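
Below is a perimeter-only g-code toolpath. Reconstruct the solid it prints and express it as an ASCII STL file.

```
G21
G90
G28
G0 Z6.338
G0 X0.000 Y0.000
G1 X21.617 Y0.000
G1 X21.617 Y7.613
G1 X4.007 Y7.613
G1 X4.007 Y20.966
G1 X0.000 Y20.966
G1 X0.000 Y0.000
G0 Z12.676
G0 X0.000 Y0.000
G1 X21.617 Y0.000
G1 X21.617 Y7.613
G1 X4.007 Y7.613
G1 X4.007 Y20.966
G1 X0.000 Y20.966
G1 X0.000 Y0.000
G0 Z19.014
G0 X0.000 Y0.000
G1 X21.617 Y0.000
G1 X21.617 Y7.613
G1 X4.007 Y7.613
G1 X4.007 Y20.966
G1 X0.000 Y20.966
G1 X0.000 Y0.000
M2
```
solid part
  facet normal 0.0000 0.0000 -1.0000
    outer loop
      vertex 21.617 7.613 0.000
      vertex 21.617 0.000 0.000
      vertex 0.000 0.000 0.000
    endloop
  endfacet
  facet normal 0.0000 0.0000 -1.0000
    outer loop
      vertex 4.007 7.613 0.000
      vertex 21.617 7.613 0.000
      vertex 0.000 0.000 0.000
    endloop
  endfacet
  facet normal 0.0000 0.0000 -1.0000
    outer loop
      vertex 4.007 20.966 0.000
      vertex 4.007 7.613 0.000
      vertex 0.000 0.000 0.000
    endloop
  endfacet
  facet normal 0.0000 0.0000 -1.0000
    outer loop
      vertex 0.000 20.966 0.000
      vertex 4.007 20.966 0.000
      vertex 0.000 0.000 0.000
    endloop
  endfacet
  facet normal 0.0000 0.0000 1.0000
    outer loop
      vertex 0.000 0.000 19.014
      vertex 21.617 0.000 19.014
      vertex 21.617 7.613 19.014
    endloop
  endfacet
  facet normal 0.0000 0.0000 1.0000
    outer loop
      vertex 0.000 0.000 19.014
      vertex 21.617 7.613 19.014
      vertex 4.007 7.613 19.014
    endloop
  endfacet
  facet normal 0.0000 0.0000 1.0000
    outer loop
      vertex 0.000 0.000 19.014
      vertex 4.007 7.613 19.014
      vertex 4.007 20.966 19.014
    endloop
  endfacet
  facet normal 0.0000 0.0000 1.0000
    outer loop
      vertex 0.000 0.000 19.014
      vertex 4.007 20.966 19.014
      vertex 0.000 20.966 19.014
    endloop
  endfacet
  facet normal 0.0000 -1.0000 0.0000
    outer loop
      vertex 0.000 0.000 0.000
      vertex 21.617 0.000 0.000
      vertex 21.617 0.000 19.014
    endloop
  endfacet
  facet normal 0.0000 -1.0000 0.0000
    outer loop
      vertex 0.000 0.000 0.000
      vertex 21.617 0.000 19.014
      vertex 0.000 0.000 19.014
    endloop
  endfacet
  facet normal 1.0000 0.0000 0.0000
    outer loop
      vertex 21.617 0.000 0.000
      vertex 21.617 7.613 0.000
      vertex 21.617 7.613 19.014
    endloop
  endfacet
  facet normal 1.0000 0.0000 0.0000
    outer loop
      vertex 21.617 0.000 0.000
      vertex 21.617 7.613 19.014
      vertex 21.617 0.000 19.014
    endloop
  endfacet
  facet normal 0.0000 1.0000 0.0000
    outer loop
      vertex 21.617 7.613 0.000
      vertex 4.007 7.613 0.000
      vertex 4.007 7.613 19.014
    endloop
  endfacet
  facet normal 0.0000 1.0000 0.0000
    outer loop
      vertex 21.617 7.613 0.000
      vertex 4.007 7.613 19.014
      vertex 21.617 7.613 19.014
    endloop
  endfacet
  facet normal 1.0000 0.0000 0.0000
    outer loop
      vertex 4.007 7.613 0.000
      vertex 4.007 20.966 0.000
      vertex 4.007 20.966 19.014
    endloop
  endfacet
  facet normal 1.0000 0.0000 0.0000
    outer loop
      vertex 4.007 7.613 0.000
      vertex 4.007 20.966 19.014
      vertex 4.007 7.613 19.014
    endloop
  endfacet
  facet normal 0.0000 1.0000 0.0000
    outer loop
      vertex 4.007 20.966 0.000
      vertex 0.000 20.966 0.000
      vertex 0.000 20.966 19.014
    endloop
  endfacet
  facet normal 0.0000 1.0000 0.0000
    outer loop
      vertex 4.007 20.966 0.000
      vertex 0.000 20.966 19.014
      vertex 4.007 20.966 19.014
    endloop
  endfacet
  facet normal -1.0000 0.0000 0.0000
    outer loop
      vertex 0.000 20.966 0.000
      vertex 0.000 0.000 0.000
      vertex 0.000 0.000 19.014
    endloop
  endfacet
  facet normal -1.0000 0.0000 0.0000
    outer loop
      vertex 0.000 20.966 0.000
      vertex 0.000 0.000 19.014
      vertex 0.000 20.966 19.014
    endloop
  endfacet
endsolid part

The G0 Z moves step by Δz≈6.338 mm. Every layer's G1 loop is the same polygon, so the solid is a straight extrusion of it from z=0 to z≈19. Closing with flat bottom and top caps and triangulating gives 20 facets — an L-shaped prism: outer 21.6 × 21 mm, arm thicknesses ≈ 7.61 mm (horizontal) and 4.01 mm (vertical), extruded 19 mm in z.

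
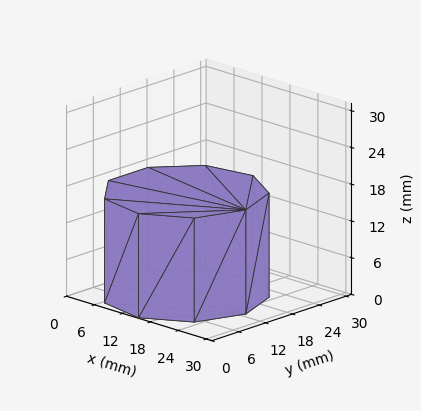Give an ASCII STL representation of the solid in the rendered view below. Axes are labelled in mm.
Reading the render: the shape is a regular 9-sided prism (a cylinder approximated with 9 flat sides), circumscribed radius ≈ 13 mm, height ≈ 17 mm (dimensions read to the nearest mm from the axis ticks). For the STL, each face is triangulated and given an outward normal.

solid part
  facet normal 0.0000 0.0000 -1.0000
    outer loop
      vertex 15.26 25.80 0.00
      vertex 22.96 21.36 0.00
      vertex 26.00 13.00 0.00
    endloop
  endfacet
  facet normal 0.0000 0.0000 -1.0000
    outer loop
      vertex 6.50 24.26 0.00
      vertex 15.26 25.80 0.00
      vertex 26.00 13.00 0.00
    endloop
  endfacet
  facet normal 0.0000 0.0000 -1.0000
    outer loop
      vertex 0.78 17.45 0.00
      vertex 6.50 24.26 0.00
      vertex 26.00 13.00 0.00
    endloop
  endfacet
  facet normal 0.0000 0.0000 -1.0000
    outer loop
      vertex 0.78 8.55 0.00
      vertex 0.78 17.45 0.00
      vertex 26.00 13.00 0.00
    endloop
  endfacet
  facet normal 0.0000 0.0000 -1.0000
    outer loop
      vertex 6.50 1.74 0.00
      vertex 0.78 8.55 0.00
      vertex 26.00 13.00 0.00
    endloop
  endfacet
  facet normal 0.0000 0.0000 -1.0000
    outer loop
      vertex 15.26 0.20 0.00
      vertex 6.50 1.74 0.00
      vertex 26.00 13.00 0.00
    endloop
  endfacet
  facet normal 0.0000 0.0000 -1.0000
    outer loop
      vertex 22.96 4.64 0.00
      vertex 15.26 0.20 0.00
      vertex 26.00 13.00 0.00
    endloop
  endfacet
  facet normal 0.0000 0.0000 1.0000
    outer loop
      vertex 26.00 13.00 17.00
      vertex 22.96 21.36 17.00
      vertex 15.26 25.80 17.00
    endloop
  endfacet
  facet normal 0.0000 0.0000 1.0000
    outer loop
      vertex 26.00 13.00 17.00
      vertex 15.26 25.80 17.00
      vertex 6.50 24.26 17.00
    endloop
  endfacet
  facet normal 0.0000 0.0000 1.0000
    outer loop
      vertex 26.00 13.00 17.00
      vertex 6.50 24.26 17.00
      vertex 0.78 17.45 17.00
    endloop
  endfacet
  facet normal 0.0000 0.0000 1.0000
    outer loop
      vertex 26.00 13.00 17.00
      vertex 0.78 17.45 17.00
      vertex 0.78 8.55 17.00
    endloop
  endfacet
  facet normal 0.0000 0.0000 1.0000
    outer loop
      vertex 26.00 13.00 17.00
      vertex 0.78 8.55 17.00
      vertex 6.50 1.74 17.00
    endloop
  endfacet
  facet normal 0.0000 0.0000 1.0000
    outer loop
      vertex 26.00 13.00 17.00
      vertex 6.50 1.74 17.00
      vertex 15.26 0.20 17.00
    endloop
  endfacet
  facet normal 0.0000 0.0000 1.0000
    outer loop
      vertex 26.00 13.00 17.00
      vertex 15.26 0.20 17.00
      vertex 22.96 4.64 17.00
    endloop
  endfacet
  facet normal 0.9398 0.3417 0.0000
    outer loop
      vertex 26.00 13.00 0.00
      vertex 22.96 21.36 0.00
      vertex 22.96 21.36 17.00
    endloop
  endfacet
  facet normal 0.9398 0.3417 0.0000
    outer loop
      vertex 26.00 13.00 0.00
      vertex 22.96 21.36 17.00
      vertex 26.00 13.00 17.00
    endloop
  endfacet
  facet normal 0.4995 0.8663 0.0000
    outer loop
      vertex 22.96 21.36 0.00
      vertex 15.26 25.80 0.00
      vertex 15.26 25.80 17.00
    endloop
  endfacet
  facet normal 0.4995 0.8663 0.0000
    outer loop
      vertex 22.96 21.36 0.00
      vertex 15.26 25.80 17.00
      vertex 22.96 21.36 17.00
    endloop
  endfacet
  facet normal -0.1731 0.9849 0.0000
    outer loop
      vertex 15.26 25.80 0.00
      vertex 6.50 24.26 0.00
      vertex 6.50 24.26 17.00
    endloop
  endfacet
  facet normal -0.1731 0.9849 0.0000
    outer loop
      vertex 15.26 25.80 0.00
      vertex 6.50 24.26 17.00
      vertex 15.26 25.80 17.00
    endloop
  endfacet
  facet normal -0.7657 0.6432 0.0000
    outer loop
      vertex 6.50 24.26 0.00
      vertex 0.78 17.45 0.00
      vertex 0.78 17.45 17.00
    endloop
  endfacet
  facet normal -0.7657 0.6432 0.0000
    outer loop
      vertex 6.50 24.26 0.00
      vertex 0.78 17.45 17.00
      vertex 6.50 24.26 17.00
    endloop
  endfacet
  facet normal -1.0000 0.0000 0.0000
    outer loop
      vertex 0.78 17.45 0.00
      vertex 0.78 8.55 0.00
      vertex 0.78 8.55 17.00
    endloop
  endfacet
  facet normal -1.0000 0.0000 0.0000
    outer loop
      vertex 0.78 17.45 0.00
      vertex 0.78 8.55 17.00
      vertex 0.78 17.45 17.00
    endloop
  endfacet
  facet normal -0.7657 -0.6432 0.0000
    outer loop
      vertex 0.78 8.55 0.00
      vertex 6.50 1.74 0.00
      vertex 6.50 1.74 17.00
    endloop
  endfacet
  facet normal -0.7657 -0.6432 0.0000
    outer loop
      vertex 0.78 8.55 0.00
      vertex 6.50 1.74 17.00
      vertex 0.78 8.55 17.00
    endloop
  endfacet
  facet normal -0.1731 -0.9849 0.0000
    outer loop
      vertex 6.50 1.74 0.00
      vertex 15.26 0.20 0.00
      vertex 15.26 0.20 17.00
    endloop
  endfacet
  facet normal -0.1731 -0.9849 0.0000
    outer loop
      vertex 6.50 1.74 0.00
      vertex 15.26 0.20 17.00
      vertex 6.50 1.74 17.00
    endloop
  endfacet
  facet normal 0.4995 -0.8663 0.0000
    outer loop
      vertex 15.26 0.20 0.00
      vertex 22.96 4.64 0.00
      vertex 22.96 4.64 17.00
    endloop
  endfacet
  facet normal 0.4995 -0.8663 0.0000
    outer loop
      vertex 15.26 0.20 0.00
      vertex 22.96 4.64 17.00
      vertex 15.26 0.20 17.00
    endloop
  endfacet
  facet normal 0.9398 -0.3417 0.0000
    outer loop
      vertex 22.96 4.64 0.00
      vertex 26.00 13.00 0.00
      vertex 26.00 13.00 17.00
    endloop
  endfacet
  facet normal 0.9398 -0.3417 0.0000
    outer loop
      vertex 22.96 4.64 0.00
      vertex 26.00 13.00 17.00
      vertex 22.96 4.64 17.00
    endloop
  endfacet
endsolid part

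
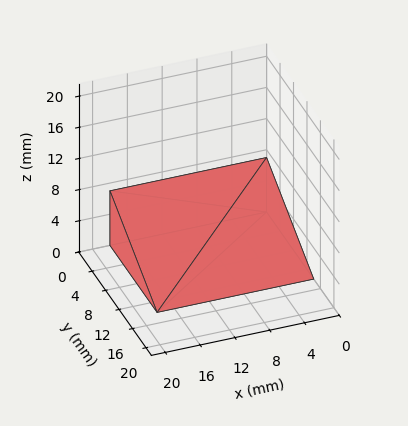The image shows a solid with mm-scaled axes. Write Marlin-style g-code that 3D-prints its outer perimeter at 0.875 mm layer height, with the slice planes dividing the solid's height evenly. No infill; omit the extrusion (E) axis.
Reading the render: the shape is a wedge (ramp): 18 × 14 mm base, rising to 7 mm along the y=0 edge and sloping linearly to z=0 at y=14 (dimensions read to the nearest mm from the axis ticks). For the g-code, the solid's height is divided into equal slices at the stated Δz and each level perimeter traced with G1 moves after a G0 lift.

; perimeter-only toolpath
G21 ; units = mm
G90 ; absolute positioning
G28 ; home
; layer 1
G0 Z0.875
G0 X0.000 Y0.000
G1 X18.000 Y0.000
G1 X18.000 Y12.250
G1 X0.000 Y12.250
G1 X0.000 Y0.000
; layer 2
G0 Z1.750
G0 X0.000 Y0.000
G1 X18.000 Y0.000
G1 X18.000 Y10.500
G1 X0.000 Y10.500
G1 X0.000 Y0.000
; layer 3
G0 Z2.625
G0 X0.000 Y0.000
G1 X18.000 Y0.000
G1 X18.000 Y8.750
G1 X0.000 Y8.750
G1 X0.000 Y0.000
; layer 4
G0 Z3.500
G0 X0.000 Y0.000
G1 X18.000 Y0.000
G1 X18.000 Y7.000
G1 X0.000 Y7.000
G1 X0.000 Y0.000
; layer 5
G0 Z4.375
G0 X0.000 Y0.000
G1 X18.000 Y0.000
G1 X18.000 Y5.250
G1 X0.000 Y5.250
G1 X0.000 Y0.000
; layer 6
G0 Z5.250
G0 X0.000 Y0.000
G1 X18.000 Y0.000
G1 X18.000 Y3.500
G1 X0.000 Y3.500
G1 X0.000 Y0.000
; layer 7
G0 Z6.125
G0 X0.000 Y0.000
G1 X18.000 Y0.000
G1 X18.000 Y1.750
G1 X0.000 Y1.750
G1 X0.000 Y0.000
M2 ; end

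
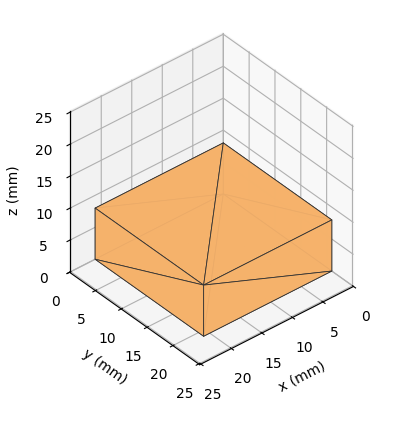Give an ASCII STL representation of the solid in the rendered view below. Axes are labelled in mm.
Reading the render: the shape is a rectangular box, roughly 21 × 21 mm footprint and 8 mm tall (dimensions read to the nearest mm from the axis ticks). For the STL, each face is triangulated and given an outward normal.

solid part
  facet normal 0.0000 0.0000 -1.0000
    outer loop
      vertex 21.000 21.000 0.000
      vertex 21.000 0.000 0.000
      vertex 0.000 0.000 0.000
    endloop
  endfacet
  facet normal 0.0000 0.0000 -1.0000
    outer loop
      vertex 0.000 21.000 0.000
      vertex 21.000 21.000 0.000
      vertex 0.000 0.000 0.000
    endloop
  endfacet
  facet normal 0.0000 0.0000 1.0000
    outer loop
      vertex 0.000 0.000 8.000
      vertex 21.000 0.000 8.000
      vertex 21.000 21.000 8.000
    endloop
  endfacet
  facet normal 0.0000 0.0000 1.0000
    outer loop
      vertex 0.000 0.000 8.000
      vertex 21.000 21.000 8.000
      vertex 0.000 21.000 8.000
    endloop
  endfacet
  facet normal 0.0000 -1.0000 0.0000
    outer loop
      vertex 0.000 0.000 0.000
      vertex 21.000 0.000 0.000
      vertex 21.000 0.000 8.000
    endloop
  endfacet
  facet normal 0.0000 -1.0000 0.0000
    outer loop
      vertex 0.000 0.000 0.000
      vertex 21.000 0.000 8.000
      vertex 0.000 0.000 8.000
    endloop
  endfacet
  facet normal 0.0000 1.0000 0.0000
    outer loop
      vertex 21.000 21.000 8.000
      vertex 21.000 21.000 0.000
      vertex 0.000 21.000 0.000
    endloop
  endfacet
  facet normal 0.0000 1.0000 0.0000
    outer loop
      vertex 0.000 21.000 8.000
      vertex 21.000 21.000 8.000
      vertex 0.000 21.000 0.000
    endloop
  endfacet
  facet normal -1.0000 0.0000 0.0000
    outer loop
      vertex 0.000 21.000 8.000
      vertex 0.000 21.000 0.000
      vertex 0.000 0.000 0.000
    endloop
  endfacet
  facet normal -1.0000 0.0000 0.0000
    outer loop
      vertex 0.000 0.000 8.000
      vertex 0.000 21.000 8.000
      vertex 0.000 0.000 0.000
    endloop
  endfacet
  facet normal 1.0000 0.0000 0.0000
    outer loop
      vertex 21.000 0.000 0.000
      vertex 21.000 21.000 0.000
      vertex 21.000 21.000 8.000
    endloop
  endfacet
  facet normal 1.0000 0.0000 0.0000
    outer loop
      vertex 21.000 0.000 0.000
      vertex 21.000 21.000 8.000
      vertex 21.000 0.000 8.000
    endloop
  endfacet
endsolid part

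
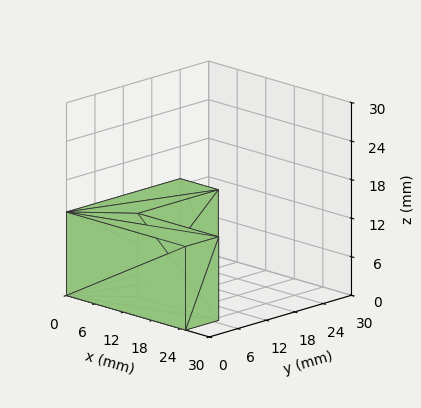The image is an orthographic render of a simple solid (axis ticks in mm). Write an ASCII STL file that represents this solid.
Reading the render: the shape is an L-shaped prism: outer 25 × 24 mm, arm thicknesses ≈ 7 mm (horizontal) and 8 mm (vertical), extruded 13 mm in z (dimensions read to the nearest mm from the axis ticks). For the STL, each face is triangulated and given an outward normal.

solid part
  facet normal 0.0000 0.0000 -1.0000
    outer loop
      vertex 25.000 7.000 0.000
      vertex 25.000 0.000 0.000
      vertex 0.000 0.000 0.000
    endloop
  endfacet
  facet normal 0.0000 0.0000 -1.0000
    outer loop
      vertex 8.000 7.000 0.000
      vertex 25.000 7.000 0.000
      vertex 0.000 0.000 0.000
    endloop
  endfacet
  facet normal 0.0000 0.0000 -1.0000
    outer loop
      vertex 8.000 24.000 0.000
      vertex 8.000 7.000 0.000
      vertex 0.000 0.000 0.000
    endloop
  endfacet
  facet normal 0.0000 0.0000 -1.0000
    outer loop
      vertex 0.000 24.000 0.000
      vertex 8.000 24.000 0.000
      vertex 0.000 0.000 0.000
    endloop
  endfacet
  facet normal 0.0000 0.0000 1.0000
    outer loop
      vertex 0.000 0.000 13.000
      vertex 25.000 0.000 13.000
      vertex 25.000 7.000 13.000
    endloop
  endfacet
  facet normal 0.0000 0.0000 1.0000
    outer loop
      vertex 0.000 0.000 13.000
      vertex 25.000 7.000 13.000
      vertex 8.000 7.000 13.000
    endloop
  endfacet
  facet normal 0.0000 0.0000 1.0000
    outer loop
      vertex 0.000 0.000 13.000
      vertex 8.000 7.000 13.000
      vertex 8.000 24.000 13.000
    endloop
  endfacet
  facet normal 0.0000 0.0000 1.0000
    outer loop
      vertex 0.000 0.000 13.000
      vertex 8.000 24.000 13.000
      vertex 0.000 24.000 13.000
    endloop
  endfacet
  facet normal 0.0000 -1.0000 0.0000
    outer loop
      vertex 0.000 0.000 0.000
      vertex 25.000 0.000 0.000
      vertex 25.000 0.000 13.000
    endloop
  endfacet
  facet normal 0.0000 -1.0000 0.0000
    outer loop
      vertex 0.000 0.000 0.000
      vertex 25.000 0.000 13.000
      vertex 0.000 0.000 13.000
    endloop
  endfacet
  facet normal 1.0000 0.0000 0.0000
    outer loop
      vertex 25.000 0.000 0.000
      vertex 25.000 7.000 0.000
      vertex 25.000 7.000 13.000
    endloop
  endfacet
  facet normal 1.0000 0.0000 0.0000
    outer loop
      vertex 25.000 0.000 0.000
      vertex 25.000 7.000 13.000
      vertex 25.000 0.000 13.000
    endloop
  endfacet
  facet normal 0.0000 1.0000 0.0000
    outer loop
      vertex 25.000 7.000 0.000
      vertex 8.000 7.000 0.000
      vertex 8.000 7.000 13.000
    endloop
  endfacet
  facet normal 0.0000 1.0000 0.0000
    outer loop
      vertex 25.000 7.000 0.000
      vertex 8.000 7.000 13.000
      vertex 25.000 7.000 13.000
    endloop
  endfacet
  facet normal 1.0000 0.0000 0.0000
    outer loop
      vertex 8.000 7.000 0.000
      vertex 8.000 24.000 0.000
      vertex 8.000 24.000 13.000
    endloop
  endfacet
  facet normal 1.0000 0.0000 0.0000
    outer loop
      vertex 8.000 7.000 0.000
      vertex 8.000 24.000 13.000
      vertex 8.000 7.000 13.000
    endloop
  endfacet
  facet normal 0.0000 1.0000 0.0000
    outer loop
      vertex 8.000 24.000 0.000
      vertex 0.000 24.000 0.000
      vertex 0.000 24.000 13.000
    endloop
  endfacet
  facet normal 0.0000 1.0000 0.0000
    outer loop
      vertex 8.000 24.000 0.000
      vertex 0.000 24.000 13.000
      vertex 8.000 24.000 13.000
    endloop
  endfacet
  facet normal -1.0000 0.0000 0.0000
    outer loop
      vertex 0.000 24.000 0.000
      vertex 0.000 0.000 0.000
      vertex 0.000 0.000 13.000
    endloop
  endfacet
  facet normal -1.0000 0.0000 0.0000
    outer loop
      vertex 0.000 24.000 0.000
      vertex 0.000 0.000 13.000
      vertex 0.000 24.000 13.000
    endloop
  endfacet
endsolid part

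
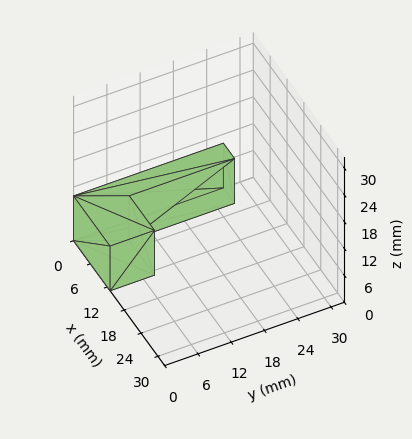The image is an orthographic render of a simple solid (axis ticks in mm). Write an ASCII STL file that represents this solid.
Reading the render: the shape is an L-shaped prism: outer 13 × 27 mm, arm thicknesses ≈ 8 mm (horizontal) and 4 mm (vertical), extruded 10 mm in z (dimensions read to the nearest mm from the axis ticks). For the STL, each face is triangulated and given an outward normal.

solid part
  facet normal 0.0000 0.0000 -1.0000
    outer loop
      vertex 13.0 8.0 0.0
      vertex 13.0 0.0 0.0
      vertex 0.0 0.0 0.0
    endloop
  endfacet
  facet normal 0.0000 0.0000 -1.0000
    outer loop
      vertex 4.0 8.0 0.0
      vertex 13.0 8.0 0.0
      vertex 0.0 0.0 0.0
    endloop
  endfacet
  facet normal 0.0000 0.0000 -1.0000
    outer loop
      vertex 4.0 27.0 0.0
      vertex 4.0 8.0 0.0
      vertex 0.0 0.0 0.0
    endloop
  endfacet
  facet normal 0.0000 0.0000 -1.0000
    outer loop
      vertex 0.0 27.0 0.0
      vertex 4.0 27.0 0.0
      vertex 0.0 0.0 0.0
    endloop
  endfacet
  facet normal 0.0000 0.0000 1.0000
    outer loop
      vertex 0.0 0.0 10.0
      vertex 13.0 0.0 10.0
      vertex 13.0 8.0 10.0
    endloop
  endfacet
  facet normal 0.0000 0.0000 1.0000
    outer loop
      vertex 0.0 0.0 10.0
      vertex 13.0 8.0 10.0
      vertex 4.0 8.0 10.0
    endloop
  endfacet
  facet normal 0.0000 0.0000 1.0000
    outer loop
      vertex 0.0 0.0 10.0
      vertex 4.0 8.0 10.0
      vertex 4.0 27.0 10.0
    endloop
  endfacet
  facet normal 0.0000 0.0000 1.0000
    outer loop
      vertex 0.0 0.0 10.0
      vertex 4.0 27.0 10.0
      vertex 0.0 27.0 10.0
    endloop
  endfacet
  facet normal 0.0000 -1.0000 0.0000
    outer loop
      vertex 0.0 0.0 0.0
      vertex 13.0 0.0 0.0
      vertex 13.0 0.0 10.0
    endloop
  endfacet
  facet normal 0.0000 -1.0000 0.0000
    outer loop
      vertex 0.0 0.0 0.0
      vertex 13.0 0.0 10.0
      vertex 0.0 0.0 10.0
    endloop
  endfacet
  facet normal 1.0000 0.0000 0.0000
    outer loop
      vertex 13.0 0.0 0.0
      vertex 13.0 8.0 0.0
      vertex 13.0 8.0 10.0
    endloop
  endfacet
  facet normal 1.0000 0.0000 0.0000
    outer loop
      vertex 13.0 0.0 0.0
      vertex 13.0 8.0 10.0
      vertex 13.0 0.0 10.0
    endloop
  endfacet
  facet normal 0.0000 1.0000 0.0000
    outer loop
      vertex 13.0 8.0 0.0
      vertex 4.0 8.0 0.0
      vertex 4.0 8.0 10.0
    endloop
  endfacet
  facet normal 0.0000 1.0000 0.0000
    outer loop
      vertex 13.0 8.0 0.0
      vertex 4.0 8.0 10.0
      vertex 13.0 8.0 10.0
    endloop
  endfacet
  facet normal 1.0000 0.0000 0.0000
    outer loop
      vertex 4.0 8.0 0.0
      vertex 4.0 27.0 0.0
      vertex 4.0 27.0 10.0
    endloop
  endfacet
  facet normal 1.0000 0.0000 0.0000
    outer loop
      vertex 4.0 8.0 0.0
      vertex 4.0 27.0 10.0
      vertex 4.0 8.0 10.0
    endloop
  endfacet
  facet normal 0.0000 1.0000 0.0000
    outer loop
      vertex 4.0 27.0 0.0
      vertex 0.0 27.0 0.0
      vertex 0.0 27.0 10.0
    endloop
  endfacet
  facet normal 0.0000 1.0000 0.0000
    outer loop
      vertex 4.0 27.0 0.0
      vertex 0.0 27.0 10.0
      vertex 4.0 27.0 10.0
    endloop
  endfacet
  facet normal -1.0000 0.0000 0.0000
    outer loop
      vertex 0.0 27.0 0.0
      vertex 0.0 0.0 0.0
      vertex 0.0 0.0 10.0
    endloop
  endfacet
  facet normal -1.0000 0.0000 0.0000
    outer loop
      vertex 0.0 27.0 0.0
      vertex 0.0 0.0 10.0
      vertex 0.0 27.0 10.0
    endloop
  endfacet
endsolid part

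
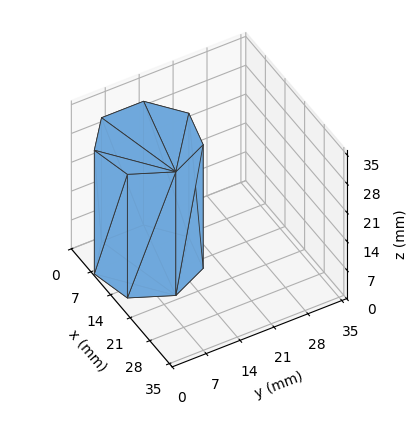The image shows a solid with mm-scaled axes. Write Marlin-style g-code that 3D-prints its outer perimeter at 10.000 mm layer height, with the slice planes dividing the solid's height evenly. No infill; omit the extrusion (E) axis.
Reading the render: the shape is a regular 7-sided prism (a cylinder approximated with 7 flat sides), circumscribed radius ≈ 10 mm, height ≈ 30 mm (dimensions read to the nearest mm from the axis ticks). For the g-code, the solid's height is divided into equal slices at the stated Δz and each level perimeter traced with G1 moves after a G0 lift.

; perimeter-only toolpath
G21 ; units = mm
G90 ; absolute positioning
G28 ; home
; layer 1
G0 Z10.000
G0 X20.000 Y10.000
G1 X16.235 Y17.818
G1 X7.775 Y19.749
G1 X0.990 Y14.339
G1 X0.990 Y5.661
G1 X7.775 Y0.251
G1 X16.235 Y2.182
G1 X20.000 Y10.000
; layer 2
G0 Z20.000
G0 X20.000 Y10.000
G1 X16.235 Y17.818
G1 X7.775 Y19.749
G1 X0.990 Y14.339
G1 X0.990 Y5.661
G1 X7.775 Y0.251
G1 X16.235 Y2.182
G1 X20.000 Y10.000
; layer 3
G0 Z30.000
G0 X20.000 Y10.000
G1 X16.235 Y17.818
G1 X7.775 Y19.749
G1 X0.990 Y14.339
G1 X0.990 Y5.661
G1 X7.775 Y0.251
G1 X16.235 Y2.182
G1 X20.000 Y10.000
M2 ; end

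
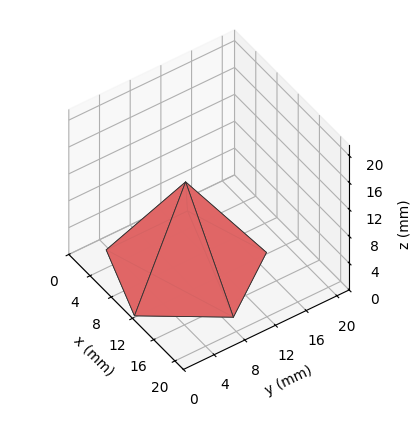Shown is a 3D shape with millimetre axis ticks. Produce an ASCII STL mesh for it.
Reading the render: the shape is a regular 5-sided pyramid, base circumscribed radius ≈ 9 mm, apex at z ≈ 13 mm (dimensions read to the nearest mm from the axis ticks). For the STL, each face is triangulated and given an outward normal.

solid part
  facet normal 0.0000 0.0000 -1.0000
    outer loop
      vertex 1.7 14.3 0.0
      vertex 11.8 17.6 0.0
      vertex 18.0 9.0 0.0
    endloop
  endfacet
  facet normal 0.0000 0.0000 -1.0000
    outer loop
      vertex 1.7 3.7 0.0
      vertex 1.7 14.3 0.0
      vertex 18.0 9.0 0.0
    endloop
  endfacet
  facet normal 0.0000 0.0000 -1.0000
    outer loop
      vertex 11.8 0.4 0.0
      vertex 1.7 3.7 0.0
      vertex 18.0 9.0 0.0
    endloop
  endfacet
  facet normal 0.7073 0.5099 0.4897
    outer loop
      vertex 18.0 9.0 0.0
      vertex 11.8 17.6 0.0
      vertex 9.0 9.0 13.0
    endloop
  endfacet
  facet normal -0.2708 0.8287 0.4899
    outer loop
      vertex 11.8 17.6 0.0
      vertex 1.7 14.3 0.0
      vertex 9.0 9.0 13.0
    endloop
  endfacet
  facet normal -0.8719 0.0000 0.4896
    outer loop
      vertex 1.7 14.3 0.0
      vertex 1.7 3.7 0.0
      vertex 9.0 9.0 13.0
    endloop
  endfacet
  facet normal -0.2708 -0.8287 0.4899
    outer loop
      vertex 1.7 3.7 0.0
      vertex 11.8 0.4 0.0
      vertex 9.0 9.0 13.0
    endloop
  endfacet
  facet normal 0.7073 -0.5099 0.4897
    outer loop
      vertex 11.8 0.4 0.0
      vertex 18.0 9.0 0.0
      vertex 9.0 9.0 13.0
    endloop
  endfacet
endsolid part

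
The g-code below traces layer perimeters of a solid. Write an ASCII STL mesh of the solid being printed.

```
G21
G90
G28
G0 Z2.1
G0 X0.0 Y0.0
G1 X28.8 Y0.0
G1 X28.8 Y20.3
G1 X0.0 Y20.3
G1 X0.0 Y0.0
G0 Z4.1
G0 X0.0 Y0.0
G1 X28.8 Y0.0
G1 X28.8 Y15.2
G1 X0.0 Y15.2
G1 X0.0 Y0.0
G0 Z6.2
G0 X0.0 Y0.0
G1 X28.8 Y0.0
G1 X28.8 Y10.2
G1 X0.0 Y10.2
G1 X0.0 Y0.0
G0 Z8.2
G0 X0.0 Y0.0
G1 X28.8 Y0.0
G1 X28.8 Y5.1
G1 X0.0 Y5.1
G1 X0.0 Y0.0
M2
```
solid part
  facet normal 0.0000 0.0000 -1.0000
    outer loop
      vertex 28.8 25.4 0.0
      vertex 28.8 0.0 0.0
      vertex 0.0 0.0 0.0
    endloop
  endfacet
  facet normal 0.0000 0.0000 -1.0000
    outer loop
      vertex 0.0 25.4 0.0
      vertex 28.8 25.4 0.0
      vertex 0.0 0.0 0.0
    endloop
  endfacet
  facet normal 0.0000 -1.0000 0.0000
    outer loop
      vertex 0.0 0.0 0.0
      vertex 28.8 0.0 0.0
      vertex 28.8 0.0 10.3
    endloop
  endfacet
  facet normal 0.0000 -1.0000 0.0000
    outer loop
      vertex 0.0 0.0 0.0
      vertex 28.8 0.0 10.3
      vertex 0.0 0.0 10.3
    endloop
  endfacet
  facet normal 0.0000 0.3758 0.9267
    outer loop
      vertex 0.0 0.0 10.3
      vertex 28.8 0.0 10.3
      vertex 28.8 25.4 0.0
    endloop
  endfacet
  facet normal 0.0000 0.3758 0.9267
    outer loop
      vertex 0.0 0.0 10.3
      vertex 28.8 25.4 0.0
      vertex 0.0 25.4 0.0
    endloop
  endfacet
  facet normal -1.0000 0.0000 0.0000
    outer loop
      vertex 0.0 0.0 10.3
      vertex 0.0 25.4 0.0
      vertex 0.0 0.0 0.0
    endloop
  endfacet
  facet normal 1.0000 0.0000 0.0000
    outer loop
      vertex 28.8 0.0 0.0
      vertex 28.8 25.4 0.0
      vertex 28.8 0.0 10.3
    endloop
  endfacet
endsolid part

The G0 Z moves step by Δz≈2.1 mm. The G1 loops shrink linearly with z, so the solid tapers from its base footprint up to z≈10.3. Closing with a flat bottom cap and the tapered top and triangulating gives 8 facets — a wedge (ramp): 28.8 × 25.4 mm base, rising to 10.3 mm along the y=0 edge and sloping linearly to z=0 at y=25.4.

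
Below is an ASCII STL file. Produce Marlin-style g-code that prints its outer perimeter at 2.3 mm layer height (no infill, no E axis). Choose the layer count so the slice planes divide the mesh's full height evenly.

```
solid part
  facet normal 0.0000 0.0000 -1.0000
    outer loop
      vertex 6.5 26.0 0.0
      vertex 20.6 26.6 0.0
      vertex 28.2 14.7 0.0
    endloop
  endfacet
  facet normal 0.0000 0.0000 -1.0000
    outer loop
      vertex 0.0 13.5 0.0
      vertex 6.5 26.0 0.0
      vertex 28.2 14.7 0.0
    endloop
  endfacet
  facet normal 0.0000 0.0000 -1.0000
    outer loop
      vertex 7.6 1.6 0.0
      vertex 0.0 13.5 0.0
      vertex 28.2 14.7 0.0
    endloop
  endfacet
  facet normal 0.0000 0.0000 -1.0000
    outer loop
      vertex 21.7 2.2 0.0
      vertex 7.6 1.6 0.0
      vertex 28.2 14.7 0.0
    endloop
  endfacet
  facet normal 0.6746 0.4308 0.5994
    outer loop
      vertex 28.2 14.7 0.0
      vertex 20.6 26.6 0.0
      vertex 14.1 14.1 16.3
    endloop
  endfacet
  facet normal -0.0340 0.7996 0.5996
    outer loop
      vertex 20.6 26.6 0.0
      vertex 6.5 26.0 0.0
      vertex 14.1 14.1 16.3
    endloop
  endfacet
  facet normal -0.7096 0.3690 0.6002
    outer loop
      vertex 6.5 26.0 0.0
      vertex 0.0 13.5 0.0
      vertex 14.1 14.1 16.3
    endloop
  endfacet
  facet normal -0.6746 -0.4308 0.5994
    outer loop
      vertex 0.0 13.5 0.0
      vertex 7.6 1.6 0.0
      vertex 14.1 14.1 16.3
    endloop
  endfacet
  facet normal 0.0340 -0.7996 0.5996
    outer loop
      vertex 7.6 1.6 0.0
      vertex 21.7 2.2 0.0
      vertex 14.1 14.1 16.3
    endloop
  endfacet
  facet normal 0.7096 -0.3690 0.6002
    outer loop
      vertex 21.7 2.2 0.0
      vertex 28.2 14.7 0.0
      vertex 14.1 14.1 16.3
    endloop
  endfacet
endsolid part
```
; perimeter-only toolpath
G21 ; units = mm
G90 ; absolute positioning
G28 ; home
; layer 1
G0 Z2.3
G0 X26.2 Y14.6
G1 X19.7 Y24.8
G1 X7.6 Y24.3
G1 X2.0 Y13.6
G1 X8.5 Y3.4
G1 X20.6 Y3.9
G1 X26.2 Y14.6
; layer 2
G0 Z4.7
G0 X24.2 Y14.5
G1 X18.7 Y23.0
G1 X8.7 Y22.6
G1 X4.0 Y13.7
G1 X9.5 Y5.2
G1 X19.5 Y5.6
G1 X24.2 Y14.5
; layer 3
G0 Z7.0
G0 X22.2 Y14.4
G1 X17.8 Y21.2
G1 X9.8 Y20.9
G1 X6.0 Y13.8
G1 X10.4 Y7.0
G1 X18.4 Y7.3
G1 X22.2 Y14.4
; layer 4
G0 Z9.3
G0 X20.1 Y14.4
G1 X16.9 Y19.5
G1 X10.8 Y19.2
G1 X8.1 Y13.8
G1 X11.3 Y8.7
G1 X17.4 Y9.0
G1 X20.1 Y14.4
; layer 5
G0 Z11.6
G0 X18.1 Y14.3
G1 X16.0 Y17.7
G1 X11.9 Y17.5
G1 X10.1 Y13.9
G1 X12.2 Y10.5
G1 X16.3 Y10.7
G1 X18.1 Y14.3
; layer 6
G0 Z14.0
G0 X16.1 Y14.2
G1 X15.0 Y15.9
G1 X13.0 Y15.8
G1 X12.1 Y14.0
G1 X13.2 Y12.3
G1 X15.2 Y12.4
G1 X16.1 Y14.2
M2 ; end

The solid is a regular 6-sided pyramid, base circumscribed radius ≈ 14.1 mm, apex at z ≈ 16.3 mm. Slicing at Δz = 2.3 mm — 7 equal slices spanning the solid's height, so layer i sits at z = i·h/7 — gives 6 non-empty perimeters. Each is a 6-segment closed polygon; G0 lifts to the layer z and rapids to the start vertex, then G1 traces the edges. The cross-section shrinks linearly with z (the slice at the apex is degenerate and omitted).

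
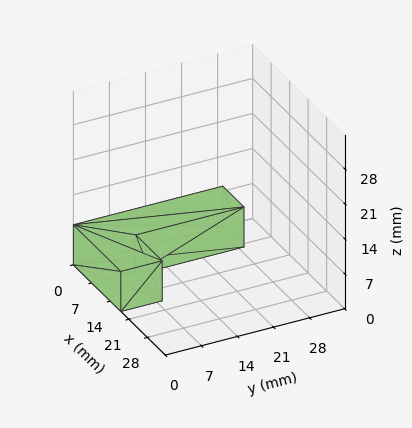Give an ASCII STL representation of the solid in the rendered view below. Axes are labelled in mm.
Reading the render: the shape is an L-shaped prism: outer 18 × 29 mm, arm thicknesses ≈ 8 mm (horizontal) and 8 mm (vertical), extruded 8 mm in z (dimensions read to the nearest mm from the axis ticks). For the STL, each face is triangulated and given an outward normal.

solid part
  facet normal 0.0000 0.0000 -1.0000
    outer loop
      vertex 18.000 8.000 0.000
      vertex 18.000 0.000 0.000
      vertex 0.000 0.000 0.000
    endloop
  endfacet
  facet normal 0.0000 0.0000 -1.0000
    outer loop
      vertex 8.000 8.000 0.000
      vertex 18.000 8.000 0.000
      vertex 0.000 0.000 0.000
    endloop
  endfacet
  facet normal 0.0000 0.0000 -1.0000
    outer loop
      vertex 8.000 29.000 0.000
      vertex 8.000 8.000 0.000
      vertex 0.000 0.000 0.000
    endloop
  endfacet
  facet normal 0.0000 0.0000 -1.0000
    outer loop
      vertex 0.000 29.000 0.000
      vertex 8.000 29.000 0.000
      vertex 0.000 0.000 0.000
    endloop
  endfacet
  facet normal 0.0000 0.0000 1.0000
    outer loop
      vertex 0.000 0.000 8.000
      vertex 18.000 0.000 8.000
      vertex 18.000 8.000 8.000
    endloop
  endfacet
  facet normal 0.0000 0.0000 1.0000
    outer loop
      vertex 0.000 0.000 8.000
      vertex 18.000 8.000 8.000
      vertex 8.000 8.000 8.000
    endloop
  endfacet
  facet normal 0.0000 0.0000 1.0000
    outer loop
      vertex 0.000 0.000 8.000
      vertex 8.000 8.000 8.000
      vertex 8.000 29.000 8.000
    endloop
  endfacet
  facet normal 0.0000 0.0000 1.0000
    outer loop
      vertex 0.000 0.000 8.000
      vertex 8.000 29.000 8.000
      vertex 0.000 29.000 8.000
    endloop
  endfacet
  facet normal 0.0000 -1.0000 0.0000
    outer loop
      vertex 0.000 0.000 0.000
      vertex 18.000 0.000 0.000
      vertex 18.000 0.000 8.000
    endloop
  endfacet
  facet normal 0.0000 -1.0000 0.0000
    outer loop
      vertex 0.000 0.000 0.000
      vertex 18.000 0.000 8.000
      vertex 0.000 0.000 8.000
    endloop
  endfacet
  facet normal 1.0000 0.0000 0.0000
    outer loop
      vertex 18.000 0.000 0.000
      vertex 18.000 8.000 0.000
      vertex 18.000 8.000 8.000
    endloop
  endfacet
  facet normal 1.0000 0.0000 0.0000
    outer loop
      vertex 18.000 0.000 0.000
      vertex 18.000 8.000 8.000
      vertex 18.000 0.000 8.000
    endloop
  endfacet
  facet normal 0.0000 1.0000 0.0000
    outer loop
      vertex 18.000 8.000 0.000
      vertex 8.000 8.000 0.000
      vertex 8.000 8.000 8.000
    endloop
  endfacet
  facet normal 0.0000 1.0000 0.0000
    outer loop
      vertex 18.000 8.000 0.000
      vertex 8.000 8.000 8.000
      vertex 18.000 8.000 8.000
    endloop
  endfacet
  facet normal 1.0000 0.0000 0.0000
    outer loop
      vertex 8.000 8.000 0.000
      vertex 8.000 29.000 0.000
      vertex 8.000 29.000 8.000
    endloop
  endfacet
  facet normal 1.0000 0.0000 0.0000
    outer loop
      vertex 8.000 8.000 0.000
      vertex 8.000 29.000 8.000
      vertex 8.000 8.000 8.000
    endloop
  endfacet
  facet normal 0.0000 1.0000 0.0000
    outer loop
      vertex 8.000 29.000 0.000
      vertex 0.000 29.000 0.000
      vertex 0.000 29.000 8.000
    endloop
  endfacet
  facet normal 0.0000 1.0000 0.0000
    outer loop
      vertex 8.000 29.000 0.000
      vertex 0.000 29.000 8.000
      vertex 8.000 29.000 8.000
    endloop
  endfacet
  facet normal -1.0000 0.0000 0.0000
    outer loop
      vertex 0.000 29.000 0.000
      vertex 0.000 0.000 0.000
      vertex 0.000 0.000 8.000
    endloop
  endfacet
  facet normal -1.0000 0.0000 0.0000
    outer loop
      vertex 0.000 29.000 0.000
      vertex 0.000 0.000 8.000
      vertex 0.000 29.000 8.000
    endloop
  endfacet
endsolid part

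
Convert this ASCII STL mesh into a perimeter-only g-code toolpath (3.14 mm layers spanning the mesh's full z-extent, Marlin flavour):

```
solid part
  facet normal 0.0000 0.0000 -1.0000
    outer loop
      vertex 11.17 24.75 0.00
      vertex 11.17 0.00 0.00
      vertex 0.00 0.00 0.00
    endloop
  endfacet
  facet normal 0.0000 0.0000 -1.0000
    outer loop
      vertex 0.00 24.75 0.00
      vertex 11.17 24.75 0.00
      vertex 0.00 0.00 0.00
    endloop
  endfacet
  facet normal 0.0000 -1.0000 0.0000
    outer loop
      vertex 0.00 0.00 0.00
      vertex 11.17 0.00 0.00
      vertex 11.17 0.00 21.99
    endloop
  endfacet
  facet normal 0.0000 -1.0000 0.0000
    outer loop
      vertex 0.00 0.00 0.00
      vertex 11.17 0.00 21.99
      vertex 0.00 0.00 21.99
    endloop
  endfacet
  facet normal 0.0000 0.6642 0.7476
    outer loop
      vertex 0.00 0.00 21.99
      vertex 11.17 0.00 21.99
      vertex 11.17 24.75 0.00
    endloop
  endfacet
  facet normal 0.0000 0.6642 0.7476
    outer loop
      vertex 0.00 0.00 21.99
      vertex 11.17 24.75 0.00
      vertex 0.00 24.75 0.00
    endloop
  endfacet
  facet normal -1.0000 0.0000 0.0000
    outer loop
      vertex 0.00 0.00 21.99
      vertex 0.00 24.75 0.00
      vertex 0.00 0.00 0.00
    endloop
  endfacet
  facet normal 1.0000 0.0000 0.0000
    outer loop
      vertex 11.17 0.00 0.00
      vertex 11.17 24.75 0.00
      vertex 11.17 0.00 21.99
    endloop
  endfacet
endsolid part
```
; perimeter-only toolpath
G21 ; units = mm
G90 ; absolute positioning
G28 ; home
; layer 1
G0 Z3.14
G0 X0.00 Y0.00
G1 X11.17 Y0.00
G1 X11.17 Y21.21
G1 X0.00 Y21.21
G1 X0.00 Y0.00
; layer 2
G0 Z6.28
G0 X0.00 Y0.00
G1 X11.17 Y0.00
G1 X11.17 Y17.68
G1 X0.00 Y17.68
G1 X0.00 Y0.00
; layer 3
G0 Z9.42
G0 X0.00 Y0.00
G1 X11.17 Y0.00
G1 X11.17 Y14.14
G1 X0.00 Y14.14
G1 X0.00 Y0.00
; layer 4
G0 Z12.57
G0 X0.00 Y0.00
G1 X11.17 Y0.00
G1 X11.17 Y10.61
G1 X0.00 Y10.61
G1 X0.00 Y0.00
; layer 5
G0 Z15.71
G0 X0.00 Y0.00
G1 X11.17 Y0.00
G1 X11.17 Y7.07
G1 X0.00 Y7.07
G1 X0.00 Y0.00
; layer 6
G0 Z18.85
G0 X0.00 Y0.00
G1 X11.17 Y0.00
G1 X11.17 Y3.54
G1 X0.00 Y3.54
G1 X0.00 Y0.00
M2 ; end

The solid is a wedge (ramp): 11.2 × 24.8 mm base, rising to 22 mm along the y=0 edge and sloping linearly to z=0 at y=24.8. Slicing at Δz = 3.14 mm — 7 equal slices spanning the solid's height, so layer i sits at z = i·h/7 — gives 6 non-empty perimeters. Each is a 4-segment closed polygon; G0 lifts to the layer z and rapids to the start vertex, then G1 traces the edges. The cross-section shrinks linearly with z (the slice at the apex is degenerate and omitted).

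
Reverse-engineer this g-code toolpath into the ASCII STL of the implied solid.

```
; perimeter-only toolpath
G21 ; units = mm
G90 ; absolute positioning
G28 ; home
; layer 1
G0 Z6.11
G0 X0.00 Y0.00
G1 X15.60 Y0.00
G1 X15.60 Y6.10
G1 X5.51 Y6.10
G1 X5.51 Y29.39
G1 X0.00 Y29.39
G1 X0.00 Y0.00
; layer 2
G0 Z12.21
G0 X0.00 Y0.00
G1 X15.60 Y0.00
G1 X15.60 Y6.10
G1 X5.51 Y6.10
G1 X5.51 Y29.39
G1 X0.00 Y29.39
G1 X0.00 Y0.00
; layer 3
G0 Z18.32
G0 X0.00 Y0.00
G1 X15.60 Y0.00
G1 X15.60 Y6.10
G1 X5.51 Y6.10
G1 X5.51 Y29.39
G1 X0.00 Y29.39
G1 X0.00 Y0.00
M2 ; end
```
solid part
  facet normal 0.0000 0.0000 -1.0000
    outer loop
      vertex 15.60 6.10 0.00
      vertex 15.60 0.00 0.00
      vertex 0.00 0.00 0.00
    endloop
  endfacet
  facet normal 0.0000 0.0000 -1.0000
    outer loop
      vertex 5.51 6.10 0.00
      vertex 15.60 6.10 0.00
      vertex 0.00 0.00 0.00
    endloop
  endfacet
  facet normal 0.0000 0.0000 -1.0000
    outer loop
      vertex 5.51 29.39 0.00
      vertex 5.51 6.10 0.00
      vertex 0.00 0.00 0.00
    endloop
  endfacet
  facet normal 0.0000 0.0000 -1.0000
    outer loop
      vertex 0.00 29.39 0.00
      vertex 5.51 29.39 0.00
      vertex 0.00 0.00 0.00
    endloop
  endfacet
  facet normal 0.0000 0.0000 1.0000
    outer loop
      vertex 0.00 0.00 18.32
      vertex 15.60 0.00 18.32
      vertex 15.60 6.10 18.32
    endloop
  endfacet
  facet normal 0.0000 0.0000 1.0000
    outer loop
      vertex 0.00 0.00 18.32
      vertex 15.60 6.10 18.32
      vertex 5.51 6.10 18.32
    endloop
  endfacet
  facet normal 0.0000 0.0000 1.0000
    outer loop
      vertex 0.00 0.00 18.32
      vertex 5.51 6.10 18.32
      vertex 5.51 29.39 18.32
    endloop
  endfacet
  facet normal 0.0000 0.0000 1.0000
    outer loop
      vertex 0.00 0.00 18.32
      vertex 5.51 29.39 18.32
      vertex 0.00 29.39 18.32
    endloop
  endfacet
  facet normal 0.0000 -1.0000 0.0000
    outer loop
      vertex 0.00 0.00 0.00
      vertex 15.60 0.00 0.00
      vertex 15.60 0.00 18.32
    endloop
  endfacet
  facet normal 0.0000 -1.0000 0.0000
    outer loop
      vertex 0.00 0.00 0.00
      vertex 15.60 0.00 18.32
      vertex 0.00 0.00 18.32
    endloop
  endfacet
  facet normal 1.0000 0.0000 0.0000
    outer loop
      vertex 15.60 0.00 0.00
      vertex 15.60 6.10 0.00
      vertex 15.60 6.10 18.32
    endloop
  endfacet
  facet normal 1.0000 0.0000 0.0000
    outer loop
      vertex 15.60 0.00 0.00
      vertex 15.60 6.10 18.32
      vertex 15.60 0.00 18.32
    endloop
  endfacet
  facet normal 0.0000 1.0000 0.0000
    outer loop
      vertex 15.60 6.10 0.00
      vertex 5.51 6.10 0.00
      vertex 5.51 6.10 18.32
    endloop
  endfacet
  facet normal 0.0000 1.0000 0.0000
    outer loop
      vertex 15.60 6.10 0.00
      vertex 5.51 6.10 18.32
      vertex 15.60 6.10 18.32
    endloop
  endfacet
  facet normal 1.0000 0.0000 0.0000
    outer loop
      vertex 5.51 6.10 0.00
      vertex 5.51 29.39 0.00
      vertex 5.51 29.39 18.32
    endloop
  endfacet
  facet normal 1.0000 0.0000 0.0000
    outer loop
      vertex 5.51 6.10 0.00
      vertex 5.51 29.39 18.32
      vertex 5.51 6.10 18.32
    endloop
  endfacet
  facet normal 0.0000 1.0000 0.0000
    outer loop
      vertex 5.51 29.39 0.00
      vertex 0.00 29.39 0.00
      vertex 0.00 29.39 18.32
    endloop
  endfacet
  facet normal 0.0000 1.0000 0.0000
    outer loop
      vertex 5.51 29.39 0.00
      vertex 0.00 29.39 18.32
      vertex 5.51 29.39 18.32
    endloop
  endfacet
  facet normal -1.0000 0.0000 0.0000
    outer loop
      vertex 0.00 29.39 0.00
      vertex 0.00 0.00 0.00
      vertex 0.00 0.00 18.32
    endloop
  endfacet
  facet normal -1.0000 0.0000 0.0000
    outer loop
      vertex 0.00 29.39 0.00
      vertex 0.00 0.00 18.32
      vertex 0.00 29.39 18.32
    endloop
  endfacet
endsolid part

The G0 Z moves step by Δz≈6.11 mm. Every layer's G1 loop is the same polygon, so the solid is a straight extrusion of it from z=0 to z≈18.3. Closing with flat bottom and top caps and triangulating gives 20 facets — an L-shaped prism: outer 15.6 × 29.4 mm, arm thicknesses ≈ 6.1 mm (horizontal) and 5.51 mm (vertical), extruded 18.3 mm in z.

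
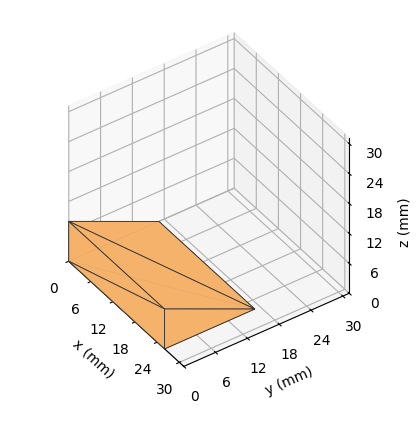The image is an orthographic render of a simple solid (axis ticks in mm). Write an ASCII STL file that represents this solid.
Reading the render: the shape is a wedge (ramp): 26 × 17 mm base, rising to 8 mm along the y=0 edge and sloping linearly to z=0 at y=17 (dimensions read to the nearest mm from the axis ticks). For the STL, each face is triangulated and given an outward normal.

solid part
  facet normal 0.0000 0.0000 -1.0000
    outer loop
      vertex 26.000 17.000 0.000
      vertex 26.000 0.000 0.000
      vertex 0.000 0.000 0.000
    endloop
  endfacet
  facet normal 0.0000 0.0000 -1.0000
    outer loop
      vertex 0.000 17.000 0.000
      vertex 26.000 17.000 0.000
      vertex 0.000 0.000 0.000
    endloop
  endfacet
  facet normal 0.0000 -1.0000 0.0000
    outer loop
      vertex 0.000 0.000 0.000
      vertex 26.000 0.000 0.000
      vertex 26.000 0.000 8.000
    endloop
  endfacet
  facet normal 0.0000 -1.0000 0.0000
    outer loop
      vertex 0.000 0.000 0.000
      vertex 26.000 0.000 8.000
      vertex 0.000 0.000 8.000
    endloop
  endfacet
  facet normal 0.0000 0.4258 0.9048
    outer loop
      vertex 0.000 0.000 8.000
      vertex 26.000 0.000 8.000
      vertex 26.000 17.000 0.000
    endloop
  endfacet
  facet normal 0.0000 0.4258 0.9048
    outer loop
      vertex 0.000 0.000 8.000
      vertex 26.000 17.000 0.000
      vertex 0.000 17.000 0.000
    endloop
  endfacet
  facet normal -1.0000 0.0000 0.0000
    outer loop
      vertex 0.000 0.000 8.000
      vertex 0.000 17.000 0.000
      vertex 0.000 0.000 0.000
    endloop
  endfacet
  facet normal 1.0000 0.0000 0.0000
    outer loop
      vertex 26.000 0.000 0.000
      vertex 26.000 17.000 0.000
      vertex 26.000 0.000 8.000
    endloop
  endfacet
endsolid part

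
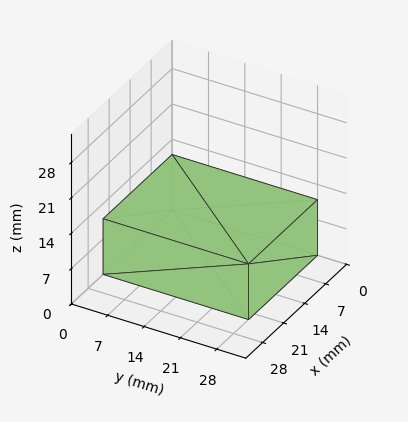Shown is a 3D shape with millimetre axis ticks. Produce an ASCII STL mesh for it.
Reading the render: the shape is a rectangular box, roughly 23 × 28 mm footprint and 11 mm tall (dimensions read to the nearest mm from the axis ticks). For the STL, each face is triangulated and given an outward normal.

solid part
  facet normal 0.0000 0.0000 -1.0000
    outer loop
      vertex 23.00 28.00 0.00
      vertex 23.00 0.00 0.00
      vertex 0.00 0.00 0.00
    endloop
  endfacet
  facet normal 0.0000 0.0000 -1.0000
    outer loop
      vertex 0.00 28.00 0.00
      vertex 23.00 28.00 0.00
      vertex 0.00 0.00 0.00
    endloop
  endfacet
  facet normal 0.0000 0.0000 1.0000
    outer loop
      vertex 0.00 0.00 11.00
      vertex 23.00 0.00 11.00
      vertex 23.00 28.00 11.00
    endloop
  endfacet
  facet normal 0.0000 0.0000 1.0000
    outer loop
      vertex 0.00 0.00 11.00
      vertex 23.00 28.00 11.00
      vertex 0.00 28.00 11.00
    endloop
  endfacet
  facet normal 0.0000 -1.0000 0.0000
    outer loop
      vertex 0.00 0.00 0.00
      vertex 23.00 0.00 0.00
      vertex 23.00 0.00 11.00
    endloop
  endfacet
  facet normal 0.0000 -1.0000 0.0000
    outer loop
      vertex 0.00 0.00 0.00
      vertex 23.00 0.00 11.00
      vertex 0.00 0.00 11.00
    endloop
  endfacet
  facet normal 0.0000 1.0000 0.0000
    outer loop
      vertex 23.00 28.00 11.00
      vertex 23.00 28.00 0.00
      vertex 0.00 28.00 0.00
    endloop
  endfacet
  facet normal 0.0000 1.0000 0.0000
    outer loop
      vertex 0.00 28.00 11.00
      vertex 23.00 28.00 11.00
      vertex 0.00 28.00 0.00
    endloop
  endfacet
  facet normal -1.0000 0.0000 0.0000
    outer loop
      vertex 0.00 28.00 11.00
      vertex 0.00 28.00 0.00
      vertex 0.00 0.00 0.00
    endloop
  endfacet
  facet normal -1.0000 0.0000 0.0000
    outer loop
      vertex 0.00 0.00 11.00
      vertex 0.00 28.00 11.00
      vertex 0.00 0.00 0.00
    endloop
  endfacet
  facet normal 1.0000 0.0000 0.0000
    outer loop
      vertex 23.00 0.00 0.00
      vertex 23.00 28.00 0.00
      vertex 23.00 28.00 11.00
    endloop
  endfacet
  facet normal 1.0000 0.0000 0.0000
    outer loop
      vertex 23.00 0.00 0.00
      vertex 23.00 28.00 11.00
      vertex 23.00 0.00 11.00
    endloop
  endfacet
endsolid part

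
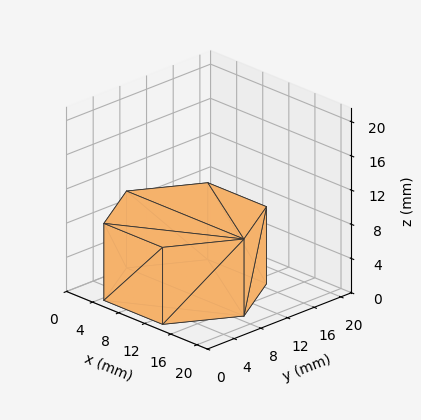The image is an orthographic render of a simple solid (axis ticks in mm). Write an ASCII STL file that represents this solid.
Reading the render: the shape is a regular 6-sided prism (a cylinder approximated with 6 flat sides), circumscribed radius ≈ 9 mm, height ≈ 9 mm (dimensions read to the nearest mm from the axis ticks). For the STL, each face is triangulated and given an outward normal.

solid part
  facet normal 0.0000 0.0000 -1.0000
    outer loop
      vertex 4.500 16.794 0.000
      vertex 13.500 16.794 0.000
      vertex 18.000 9.000 0.000
    endloop
  endfacet
  facet normal 0.0000 0.0000 -1.0000
    outer loop
      vertex 0.000 9.000 0.000
      vertex 4.500 16.794 0.000
      vertex 18.000 9.000 0.000
    endloop
  endfacet
  facet normal 0.0000 0.0000 -1.0000
    outer loop
      vertex 4.500 1.206 0.000
      vertex 0.000 9.000 0.000
      vertex 18.000 9.000 0.000
    endloop
  endfacet
  facet normal 0.0000 0.0000 -1.0000
    outer loop
      vertex 13.500 1.206 0.000
      vertex 4.500 1.206 0.000
      vertex 18.000 9.000 0.000
    endloop
  endfacet
  facet normal 0.0000 0.0000 1.0000
    outer loop
      vertex 18.000 9.000 9.000
      vertex 13.500 16.794 9.000
      vertex 4.500 16.794 9.000
    endloop
  endfacet
  facet normal 0.0000 0.0000 1.0000
    outer loop
      vertex 18.000 9.000 9.000
      vertex 4.500 16.794 9.000
      vertex 0.000 9.000 9.000
    endloop
  endfacet
  facet normal 0.0000 0.0000 1.0000
    outer loop
      vertex 18.000 9.000 9.000
      vertex 0.000 9.000 9.000
      vertex 4.500 1.206 9.000
    endloop
  endfacet
  facet normal 0.0000 0.0000 1.0000
    outer loop
      vertex 18.000 9.000 9.000
      vertex 4.500 1.206 9.000
      vertex 13.500 1.206 9.000
    endloop
  endfacet
  facet normal 0.8660 0.5000 0.0000
    outer loop
      vertex 18.000 9.000 0.000
      vertex 13.500 16.794 0.000
      vertex 13.500 16.794 9.000
    endloop
  endfacet
  facet normal 0.8660 0.5000 0.0000
    outer loop
      vertex 18.000 9.000 0.000
      vertex 13.500 16.794 9.000
      vertex 18.000 9.000 9.000
    endloop
  endfacet
  facet normal 0.0000 1.0000 0.0000
    outer loop
      vertex 13.500 16.794 0.000
      vertex 4.500 16.794 0.000
      vertex 4.500 16.794 9.000
    endloop
  endfacet
  facet normal 0.0000 1.0000 0.0000
    outer loop
      vertex 13.500 16.794 0.000
      vertex 4.500 16.794 9.000
      vertex 13.500 16.794 9.000
    endloop
  endfacet
  facet normal -0.8660 0.5000 0.0000
    outer loop
      vertex 4.500 16.794 0.000
      vertex 0.000 9.000 0.000
      vertex 0.000 9.000 9.000
    endloop
  endfacet
  facet normal -0.8660 0.5000 0.0000
    outer loop
      vertex 4.500 16.794 0.000
      vertex 0.000 9.000 9.000
      vertex 4.500 16.794 9.000
    endloop
  endfacet
  facet normal -0.8660 -0.5000 0.0000
    outer loop
      vertex 0.000 9.000 0.000
      vertex 4.500 1.206 0.000
      vertex 4.500 1.206 9.000
    endloop
  endfacet
  facet normal -0.8660 -0.5000 0.0000
    outer loop
      vertex 0.000 9.000 0.000
      vertex 4.500 1.206 9.000
      vertex 0.000 9.000 9.000
    endloop
  endfacet
  facet normal 0.0000 -1.0000 0.0000
    outer loop
      vertex 4.500 1.206 0.000
      vertex 13.500 1.206 0.000
      vertex 13.500 1.206 9.000
    endloop
  endfacet
  facet normal 0.0000 -1.0000 0.0000
    outer loop
      vertex 4.500 1.206 0.000
      vertex 13.500 1.206 9.000
      vertex 4.500 1.206 9.000
    endloop
  endfacet
  facet normal 0.8660 -0.5000 0.0000
    outer loop
      vertex 13.500 1.206 0.000
      vertex 18.000 9.000 0.000
      vertex 18.000 9.000 9.000
    endloop
  endfacet
  facet normal 0.8660 -0.5000 0.0000
    outer loop
      vertex 13.500 1.206 0.000
      vertex 18.000 9.000 9.000
      vertex 13.500 1.206 9.000
    endloop
  endfacet
endsolid part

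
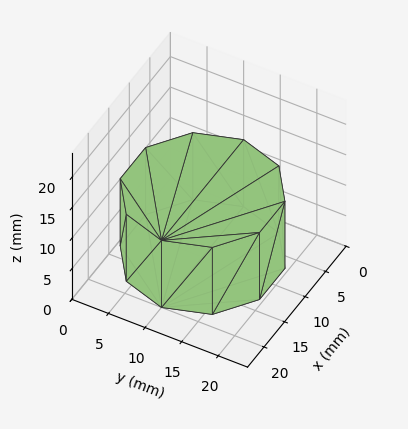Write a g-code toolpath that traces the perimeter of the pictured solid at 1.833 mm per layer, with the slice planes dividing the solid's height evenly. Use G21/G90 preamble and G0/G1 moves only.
Reading the render: the shape is a regular 10-sided prism (a cylinder approximated with 10 flat sides), circumscribed radius ≈ 10 mm, height ≈ 11 mm (dimensions read to the nearest mm from the axis ticks). For the g-code, the solid's height is divided into equal slices at the stated Δz and each level perimeter traced with G1 moves after a G0 lift.

; perimeter-only toolpath
G21 ; units = mm
G90 ; absolute positioning
G28 ; home
; layer 1
G0 Z1.833
G0 X20.000 Y10.000
G1 X18.090 Y15.878
G1 X13.090 Y19.511
G1 X6.910 Y19.511
G1 X1.910 Y15.878
G1 X0.000 Y10.000
G1 X1.910 Y4.122
G1 X6.910 Y0.489
G1 X13.090 Y0.489
G1 X18.090 Y4.122
G1 X20.000 Y10.000
; layer 2
G0 Z3.667
G0 X20.000 Y10.000
G1 X18.090 Y15.878
G1 X13.090 Y19.511
G1 X6.910 Y19.511
G1 X1.910 Y15.878
G1 X0.000 Y10.000
G1 X1.910 Y4.122
G1 X6.910 Y0.489
G1 X13.090 Y0.489
G1 X18.090 Y4.122
G1 X20.000 Y10.000
; layer 3
G0 Z5.500
G0 X20.000 Y10.000
G1 X18.090 Y15.878
G1 X13.090 Y19.511
G1 X6.910 Y19.511
G1 X1.910 Y15.878
G1 X0.000 Y10.000
G1 X1.910 Y4.122
G1 X6.910 Y0.489
G1 X13.090 Y0.489
G1 X18.090 Y4.122
G1 X20.000 Y10.000
; layer 4
G0 Z7.333
G0 X20.000 Y10.000
G1 X18.090 Y15.878
G1 X13.090 Y19.511
G1 X6.910 Y19.511
G1 X1.910 Y15.878
G1 X0.000 Y10.000
G1 X1.910 Y4.122
G1 X6.910 Y0.489
G1 X13.090 Y0.489
G1 X18.090 Y4.122
G1 X20.000 Y10.000
; layer 5
G0 Z9.167
G0 X20.000 Y10.000
G1 X18.090 Y15.878
G1 X13.090 Y19.511
G1 X6.910 Y19.511
G1 X1.910 Y15.878
G1 X0.000 Y10.000
G1 X1.910 Y4.122
G1 X6.910 Y0.489
G1 X13.090 Y0.489
G1 X18.090 Y4.122
G1 X20.000 Y10.000
; layer 6
G0 Z11.000
G0 X20.000 Y10.000
G1 X18.090 Y15.878
G1 X13.090 Y19.511
G1 X6.910 Y19.511
G1 X1.910 Y15.878
G1 X0.000 Y10.000
G1 X1.910 Y4.122
G1 X6.910 Y0.489
G1 X13.090 Y0.489
G1 X18.090 Y4.122
G1 X20.000 Y10.000
M2 ; end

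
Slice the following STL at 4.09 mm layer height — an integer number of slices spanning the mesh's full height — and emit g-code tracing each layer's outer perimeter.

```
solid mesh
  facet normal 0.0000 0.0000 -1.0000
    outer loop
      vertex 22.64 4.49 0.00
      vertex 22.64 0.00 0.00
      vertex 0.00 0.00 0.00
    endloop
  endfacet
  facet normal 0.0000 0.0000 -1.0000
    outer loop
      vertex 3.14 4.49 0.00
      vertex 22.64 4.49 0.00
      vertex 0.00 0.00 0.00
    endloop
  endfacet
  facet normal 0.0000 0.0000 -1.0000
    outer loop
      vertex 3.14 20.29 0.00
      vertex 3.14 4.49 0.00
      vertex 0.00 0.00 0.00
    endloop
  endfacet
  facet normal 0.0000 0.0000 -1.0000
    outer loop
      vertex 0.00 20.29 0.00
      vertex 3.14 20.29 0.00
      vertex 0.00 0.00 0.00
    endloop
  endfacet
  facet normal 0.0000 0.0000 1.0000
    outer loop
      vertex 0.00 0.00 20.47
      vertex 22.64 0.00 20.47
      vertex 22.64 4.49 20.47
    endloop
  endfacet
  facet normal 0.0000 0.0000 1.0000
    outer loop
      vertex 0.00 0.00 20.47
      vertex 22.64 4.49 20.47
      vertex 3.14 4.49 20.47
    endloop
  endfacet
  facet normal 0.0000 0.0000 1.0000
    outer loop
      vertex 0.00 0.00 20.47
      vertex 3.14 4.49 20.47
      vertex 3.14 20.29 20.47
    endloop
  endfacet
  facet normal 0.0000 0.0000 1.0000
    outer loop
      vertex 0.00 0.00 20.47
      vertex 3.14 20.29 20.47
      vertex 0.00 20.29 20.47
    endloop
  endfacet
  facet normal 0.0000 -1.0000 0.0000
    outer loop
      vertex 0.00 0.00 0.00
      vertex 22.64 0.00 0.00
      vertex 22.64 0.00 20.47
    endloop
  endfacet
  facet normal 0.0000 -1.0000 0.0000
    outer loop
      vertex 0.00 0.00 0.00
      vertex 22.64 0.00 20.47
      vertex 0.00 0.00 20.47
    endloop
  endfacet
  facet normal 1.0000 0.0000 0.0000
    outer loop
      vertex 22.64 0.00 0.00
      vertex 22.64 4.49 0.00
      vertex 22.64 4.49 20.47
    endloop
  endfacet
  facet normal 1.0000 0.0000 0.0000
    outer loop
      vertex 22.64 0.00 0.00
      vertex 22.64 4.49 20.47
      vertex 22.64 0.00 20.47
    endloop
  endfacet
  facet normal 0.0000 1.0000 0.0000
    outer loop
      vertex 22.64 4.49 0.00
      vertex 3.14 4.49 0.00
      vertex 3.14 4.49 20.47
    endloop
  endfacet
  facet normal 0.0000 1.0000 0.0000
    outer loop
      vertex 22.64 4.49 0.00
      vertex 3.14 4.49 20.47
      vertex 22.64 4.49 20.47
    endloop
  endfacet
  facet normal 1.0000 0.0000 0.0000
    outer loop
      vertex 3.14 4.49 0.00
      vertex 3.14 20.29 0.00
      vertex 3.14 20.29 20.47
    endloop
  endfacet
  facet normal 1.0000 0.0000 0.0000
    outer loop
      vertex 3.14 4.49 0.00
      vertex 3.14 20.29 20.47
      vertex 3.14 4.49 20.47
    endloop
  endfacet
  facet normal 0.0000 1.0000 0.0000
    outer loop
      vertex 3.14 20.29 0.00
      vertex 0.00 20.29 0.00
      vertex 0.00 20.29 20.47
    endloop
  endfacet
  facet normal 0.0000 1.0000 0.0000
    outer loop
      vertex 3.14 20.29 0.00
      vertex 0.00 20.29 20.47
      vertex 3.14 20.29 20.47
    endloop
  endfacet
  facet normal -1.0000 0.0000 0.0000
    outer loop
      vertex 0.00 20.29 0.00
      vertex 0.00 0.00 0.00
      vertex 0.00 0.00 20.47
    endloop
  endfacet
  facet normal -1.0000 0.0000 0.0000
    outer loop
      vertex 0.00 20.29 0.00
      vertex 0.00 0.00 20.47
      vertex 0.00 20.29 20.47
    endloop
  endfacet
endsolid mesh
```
; perimeter-only toolpath
G21 ; units = mm
G90 ; absolute positioning
G28 ; home
; layer 1
G0 Z4.09
G0 X0.00 Y0.00
G1 X22.64 Y0.00
G1 X22.64 Y4.49
G1 X3.14 Y4.49
G1 X3.14 Y20.29
G1 X0.00 Y20.29
G1 X0.00 Y0.00
; layer 2
G0 Z8.19
G0 X0.00 Y0.00
G1 X22.64 Y0.00
G1 X22.64 Y4.49
G1 X3.14 Y4.49
G1 X3.14 Y20.29
G1 X0.00 Y20.29
G1 X0.00 Y0.00
; layer 3
G0 Z12.28
G0 X0.00 Y0.00
G1 X22.64 Y0.00
G1 X22.64 Y4.49
G1 X3.14 Y4.49
G1 X3.14 Y20.29
G1 X0.00 Y20.29
G1 X0.00 Y0.00
; layer 4
G0 Z16.38
G0 X0.00 Y0.00
G1 X22.64 Y0.00
G1 X22.64 Y4.49
G1 X3.14 Y4.49
G1 X3.14 Y20.29
G1 X0.00 Y20.29
G1 X0.00 Y0.00
; layer 5
G0 Z20.47
G0 X0.00 Y0.00
G1 X22.64 Y0.00
G1 X22.64 Y4.49
G1 X3.14 Y4.49
G1 X3.14 Y20.29
G1 X0.00 Y20.29
G1 X0.00 Y0.00
M2 ; end

The solid is an L-shaped prism: outer 22.6 × 20.3 mm, arm thicknesses ≈ 4.49 mm (horizontal) and 3.14 mm (vertical), extruded 20.5 mm in z. Slicing at Δz = 4.09 mm — 5 equal slices spanning the solid's height, so layer i sits at z = i·h/5 — gives 5 non-empty perimeters. Each is a 6-segment closed polygon; G0 lifts to the layer z and rapids to the start vertex, then G1 traces the edges.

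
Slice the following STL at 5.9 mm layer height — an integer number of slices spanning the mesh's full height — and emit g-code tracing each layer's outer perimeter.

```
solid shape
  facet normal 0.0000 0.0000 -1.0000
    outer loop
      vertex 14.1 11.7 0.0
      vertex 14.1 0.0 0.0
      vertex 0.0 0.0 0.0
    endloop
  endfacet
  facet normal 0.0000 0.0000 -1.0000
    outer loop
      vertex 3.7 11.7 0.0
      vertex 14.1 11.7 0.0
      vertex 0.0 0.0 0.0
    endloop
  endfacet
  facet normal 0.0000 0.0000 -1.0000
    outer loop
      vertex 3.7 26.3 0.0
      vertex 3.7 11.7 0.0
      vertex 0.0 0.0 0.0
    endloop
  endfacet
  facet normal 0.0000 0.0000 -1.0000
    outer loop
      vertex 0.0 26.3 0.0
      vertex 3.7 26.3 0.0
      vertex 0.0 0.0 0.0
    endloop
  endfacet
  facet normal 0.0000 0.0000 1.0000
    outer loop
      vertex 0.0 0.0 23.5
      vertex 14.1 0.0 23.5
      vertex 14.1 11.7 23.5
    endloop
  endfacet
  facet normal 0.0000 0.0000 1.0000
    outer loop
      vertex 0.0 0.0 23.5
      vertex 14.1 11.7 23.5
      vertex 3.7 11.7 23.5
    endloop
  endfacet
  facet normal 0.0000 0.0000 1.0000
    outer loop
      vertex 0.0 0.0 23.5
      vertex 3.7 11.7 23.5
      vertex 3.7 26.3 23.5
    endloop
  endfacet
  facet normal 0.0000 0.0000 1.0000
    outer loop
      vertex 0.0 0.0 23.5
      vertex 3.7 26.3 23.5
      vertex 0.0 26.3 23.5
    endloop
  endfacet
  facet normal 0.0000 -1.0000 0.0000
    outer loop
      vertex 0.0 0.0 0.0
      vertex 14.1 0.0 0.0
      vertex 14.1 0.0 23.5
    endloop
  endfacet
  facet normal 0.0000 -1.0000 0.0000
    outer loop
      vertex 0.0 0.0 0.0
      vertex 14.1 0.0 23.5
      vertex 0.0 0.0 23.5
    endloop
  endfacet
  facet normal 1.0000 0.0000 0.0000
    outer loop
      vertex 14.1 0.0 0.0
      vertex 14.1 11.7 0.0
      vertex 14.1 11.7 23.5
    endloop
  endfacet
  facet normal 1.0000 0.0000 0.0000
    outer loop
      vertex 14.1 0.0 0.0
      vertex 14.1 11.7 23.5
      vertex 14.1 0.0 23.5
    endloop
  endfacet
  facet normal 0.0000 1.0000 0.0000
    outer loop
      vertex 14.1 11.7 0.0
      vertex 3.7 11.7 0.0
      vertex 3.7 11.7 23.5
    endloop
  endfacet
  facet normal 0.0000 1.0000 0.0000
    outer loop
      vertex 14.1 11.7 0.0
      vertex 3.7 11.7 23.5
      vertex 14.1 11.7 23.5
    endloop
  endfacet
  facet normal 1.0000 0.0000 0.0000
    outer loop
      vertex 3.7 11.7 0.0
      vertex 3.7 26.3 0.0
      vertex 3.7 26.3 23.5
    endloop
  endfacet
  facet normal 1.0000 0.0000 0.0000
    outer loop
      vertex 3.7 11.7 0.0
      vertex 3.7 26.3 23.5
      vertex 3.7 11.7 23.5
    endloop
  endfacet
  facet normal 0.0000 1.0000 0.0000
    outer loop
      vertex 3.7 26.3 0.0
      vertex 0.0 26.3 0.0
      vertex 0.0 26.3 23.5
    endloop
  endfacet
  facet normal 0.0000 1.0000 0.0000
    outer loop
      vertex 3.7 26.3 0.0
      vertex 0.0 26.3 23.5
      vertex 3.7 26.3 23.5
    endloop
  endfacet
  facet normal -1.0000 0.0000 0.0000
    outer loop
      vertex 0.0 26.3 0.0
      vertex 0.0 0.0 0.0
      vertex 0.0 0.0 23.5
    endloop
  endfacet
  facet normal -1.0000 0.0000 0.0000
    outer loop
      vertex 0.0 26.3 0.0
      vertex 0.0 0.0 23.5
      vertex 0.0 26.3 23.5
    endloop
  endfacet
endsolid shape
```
; perimeter-only toolpath
G21 ; units = mm
G90 ; absolute positioning
G28 ; home
; layer 1
G0 Z5.9
G0 X0.0 Y0.0
G1 X14.1 Y0.0
G1 X14.1 Y11.7
G1 X3.7 Y11.7
G1 X3.7 Y26.3
G1 X0.0 Y26.3
G1 X0.0 Y0.0
; layer 2
G0 Z11.8
G0 X0.0 Y0.0
G1 X14.1 Y0.0
G1 X14.1 Y11.7
G1 X3.7 Y11.7
G1 X3.7 Y26.3
G1 X0.0 Y26.3
G1 X0.0 Y0.0
; layer 3
G0 Z17.6
G0 X0.0 Y0.0
G1 X14.1 Y0.0
G1 X14.1 Y11.7
G1 X3.7 Y11.7
G1 X3.7 Y26.3
G1 X0.0 Y26.3
G1 X0.0 Y0.0
; layer 4
G0 Z23.5
G0 X0.0 Y0.0
G1 X14.1 Y0.0
G1 X14.1 Y11.7
G1 X3.7 Y11.7
G1 X3.7 Y26.3
G1 X0.0 Y26.3
G1 X0.0 Y0.0
M2 ; end

The solid is an L-shaped prism: outer 14.1 × 26.3 mm, arm thicknesses ≈ 11.7 mm (horizontal) and 3.7 mm (vertical), extruded 23.5 mm in z. Slicing at Δz = 5.9 mm — 4 equal slices spanning the solid's height, so layer i sits at z = i·h/4 — gives 4 non-empty perimeters. Each is a 6-segment closed polygon; G0 lifts to the layer z and rapids to the start vertex, then G1 traces the edges.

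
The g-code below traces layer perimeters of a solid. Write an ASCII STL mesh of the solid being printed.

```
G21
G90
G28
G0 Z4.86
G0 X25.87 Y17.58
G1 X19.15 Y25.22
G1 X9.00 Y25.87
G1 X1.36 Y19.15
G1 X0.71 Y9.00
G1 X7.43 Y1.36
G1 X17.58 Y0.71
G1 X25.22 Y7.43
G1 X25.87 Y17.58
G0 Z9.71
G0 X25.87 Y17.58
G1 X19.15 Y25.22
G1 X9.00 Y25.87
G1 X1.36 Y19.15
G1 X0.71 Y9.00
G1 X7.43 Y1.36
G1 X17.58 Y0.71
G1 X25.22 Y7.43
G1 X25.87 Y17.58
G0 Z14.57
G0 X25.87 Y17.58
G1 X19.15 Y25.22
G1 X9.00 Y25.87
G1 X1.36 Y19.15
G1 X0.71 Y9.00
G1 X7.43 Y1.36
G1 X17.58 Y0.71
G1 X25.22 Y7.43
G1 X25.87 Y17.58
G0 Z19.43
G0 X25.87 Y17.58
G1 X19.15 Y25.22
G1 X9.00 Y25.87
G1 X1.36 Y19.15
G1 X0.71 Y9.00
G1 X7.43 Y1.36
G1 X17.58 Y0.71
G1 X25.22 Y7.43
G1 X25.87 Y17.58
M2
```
solid part
  facet normal 0.0000 0.0000 -1.0000
    outer loop
      vertex 9.00 25.87 0.00
      vertex 19.15 25.22 0.00
      vertex 25.87 17.58 0.00
    endloop
  endfacet
  facet normal 0.0000 0.0000 -1.0000
    outer loop
      vertex 1.36 19.15 0.00
      vertex 9.00 25.87 0.00
      vertex 25.87 17.58 0.00
    endloop
  endfacet
  facet normal 0.0000 0.0000 -1.0000
    outer loop
      vertex 0.71 9.00 0.00
      vertex 1.36 19.15 0.00
      vertex 25.87 17.58 0.00
    endloop
  endfacet
  facet normal 0.0000 0.0000 -1.0000
    outer loop
      vertex 7.43 1.36 0.00
      vertex 0.71 9.00 0.00
      vertex 25.87 17.58 0.00
    endloop
  endfacet
  facet normal 0.0000 0.0000 -1.0000
    outer loop
      vertex 17.58 0.71 0.00
      vertex 7.43 1.36 0.00
      vertex 25.87 17.58 0.00
    endloop
  endfacet
  facet normal 0.0000 0.0000 -1.0000
    outer loop
      vertex 25.22 7.43 0.00
      vertex 17.58 0.71 0.00
      vertex 25.87 17.58 0.00
    endloop
  endfacet
  facet normal 0.0000 0.0000 1.0000
    outer loop
      vertex 25.87 17.58 19.43
      vertex 19.15 25.22 19.43
      vertex 9.00 25.87 19.43
    endloop
  endfacet
  facet normal 0.0000 0.0000 1.0000
    outer loop
      vertex 25.87 17.58 19.43
      vertex 9.00 25.87 19.43
      vertex 1.36 19.15 19.43
    endloop
  endfacet
  facet normal 0.0000 0.0000 1.0000
    outer loop
      vertex 25.87 17.58 19.43
      vertex 1.36 19.15 19.43
      vertex 0.71 9.00 19.43
    endloop
  endfacet
  facet normal 0.0000 0.0000 1.0000
    outer loop
      vertex 25.87 17.58 19.43
      vertex 0.71 9.00 19.43
      vertex 7.43 1.36 19.43
    endloop
  endfacet
  facet normal 0.0000 0.0000 1.0000
    outer loop
      vertex 25.87 17.58 19.43
      vertex 7.43 1.36 19.43
      vertex 17.58 0.71 19.43
    endloop
  endfacet
  facet normal 0.0000 0.0000 1.0000
    outer loop
      vertex 25.87 17.58 19.43
      vertex 17.58 0.71 19.43
      vertex 25.22 7.43 19.43
    endloop
  endfacet
  facet normal 0.7509 0.6605 0.0000
    outer loop
      vertex 25.87 17.58 0.00
      vertex 19.15 25.22 0.00
      vertex 19.15 25.22 19.43
    endloop
  endfacet
  facet normal 0.7509 0.6605 0.0000
    outer loop
      vertex 25.87 17.58 0.00
      vertex 19.15 25.22 19.43
      vertex 25.87 17.58 19.43
    endloop
  endfacet
  facet normal 0.0639 0.9980 0.0000
    outer loop
      vertex 19.15 25.22 0.00
      vertex 9.00 25.87 0.00
      vertex 9.00 25.87 19.43
    endloop
  endfacet
  facet normal 0.0639 0.9980 0.0000
    outer loop
      vertex 19.15 25.22 0.00
      vertex 9.00 25.87 19.43
      vertex 19.15 25.22 19.43
    endloop
  endfacet
  facet normal -0.6605 0.7509 0.0000
    outer loop
      vertex 9.00 25.87 0.00
      vertex 1.36 19.15 0.00
      vertex 1.36 19.15 19.43
    endloop
  endfacet
  facet normal -0.6605 0.7509 0.0000
    outer loop
      vertex 9.00 25.87 0.00
      vertex 1.36 19.15 19.43
      vertex 9.00 25.87 19.43
    endloop
  endfacet
  facet normal -0.9980 0.0639 0.0000
    outer loop
      vertex 1.36 19.15 0.00
      vertex 0.71 9.00 0.00
      vertex 0.71 9.00 19.43
    endloop
  endfacet
  facet normal -0.9980 0.0639 0.0000
    outer loop
      vertex 1.36 19.15 0.00
      vertex 0.71 9.00 19.43
      vertex 1.36 19.15 19.43
    endloop
  endfacet
  facet normal -0.7509 -0.6605 0.0000
    outer loop
      vertex 0.71 9.00 0.00
      vertex 7.43 1.36 0.00
      vertex 7.43 1.36 19.43
    endloop
  endfacet
  facet normal -0.7509 -0.6605 0.0000
    outer loop
      vertex 0.71 9.00 0.00
      vertex 7.43 1.36 19.43
      vertex 0.71 9.00 19.43
    endloop
  endfacet
  facet normal -0.0639 -0.9980 0.0000
    outer loop
      vertex 7.43 1.36 0.00
      vertex 17.58 0.71 0.00
      vertex 17.58 0.71 19.43
    endloop
  endfacet
  facet normal -0.0639 -0.9980 0.0000
    outer loop
      vertex 7.43 1.36 0.00
      vertex 17.58 0.71 19.43
      vertex 7.43 1.36 19.43
    endloop
  endfacet
  facet normal 0.6605 -0.7509 0.0000
    outer loop
      vertex 17.58 0.71 0.00
      vertex 25.22 7.43 0.00
      vertex 25.22 7.43 19.43
    endloop
  endfacet
  facet normal 0.6605 -0.7509 0.0000
    outer loop
      vertex 17.58 0.71 0.00
      vertex 25.22 7.43 19.43
      vertex 17.58 0.71 19.43
    endloop
  endfacet
  facet normal 0.9980 -0.0639 0.0000
    outer loop
      vertex 25.22 7.43 0.00
      vertex 25.87 17.58 0.00
      vertex 25.87 17.58 19.43
    endloop
  endfacet
  facet normal 0.9980 -0.0639 0.0000
    outer loop
      vertex 25.22 7.43 0.00
      vertex 25.87 17.58 19.43
      vertex 25.22 7.43 19.43
    endloop
  endfacet
endsolid part

The G0 Z moves step by Δz≈4.86 mm. Every layer's G1 loop is the same polygon, so the solid is a straight extrusion of it from z=0 to z≈19.4. Closing with flat bottom and top caps and triangulating gives 28 facets — a regular 8-sided prism (a cylinder approximated with 8 flat sides), circumscribed radius ≈ 13.3 mm, height ≈ 19.4 mm.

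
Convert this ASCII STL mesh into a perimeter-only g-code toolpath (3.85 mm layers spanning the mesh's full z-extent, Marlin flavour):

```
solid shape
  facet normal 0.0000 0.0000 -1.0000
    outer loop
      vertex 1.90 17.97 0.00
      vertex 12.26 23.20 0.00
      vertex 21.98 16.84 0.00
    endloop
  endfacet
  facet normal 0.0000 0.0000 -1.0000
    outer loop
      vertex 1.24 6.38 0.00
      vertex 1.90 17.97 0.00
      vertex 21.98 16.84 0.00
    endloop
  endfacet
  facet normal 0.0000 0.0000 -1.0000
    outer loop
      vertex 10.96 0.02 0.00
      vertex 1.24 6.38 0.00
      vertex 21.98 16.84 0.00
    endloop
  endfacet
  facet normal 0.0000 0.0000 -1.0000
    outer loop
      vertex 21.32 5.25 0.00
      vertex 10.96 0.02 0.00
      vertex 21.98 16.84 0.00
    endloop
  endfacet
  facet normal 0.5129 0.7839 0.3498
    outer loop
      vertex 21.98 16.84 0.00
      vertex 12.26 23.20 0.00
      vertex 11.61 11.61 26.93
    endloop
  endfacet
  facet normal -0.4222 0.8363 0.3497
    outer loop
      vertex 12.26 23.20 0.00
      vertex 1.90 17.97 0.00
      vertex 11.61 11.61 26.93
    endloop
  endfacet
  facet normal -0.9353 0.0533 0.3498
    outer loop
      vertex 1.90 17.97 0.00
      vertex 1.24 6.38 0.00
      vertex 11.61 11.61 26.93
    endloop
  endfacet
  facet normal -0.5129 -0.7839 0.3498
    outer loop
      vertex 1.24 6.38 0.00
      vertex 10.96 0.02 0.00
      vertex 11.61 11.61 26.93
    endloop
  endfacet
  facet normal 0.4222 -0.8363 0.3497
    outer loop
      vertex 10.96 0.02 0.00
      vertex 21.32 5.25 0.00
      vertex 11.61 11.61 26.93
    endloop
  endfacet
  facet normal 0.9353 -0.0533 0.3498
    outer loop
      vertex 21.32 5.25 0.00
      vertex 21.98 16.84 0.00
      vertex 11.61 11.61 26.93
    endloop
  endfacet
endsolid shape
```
; perimeter-only toolpath
G21 ; units = mm
G90 ; absolute positioning
G28 ; home
; layer 1
G0 Z3.85
G0 X20.50 Y16.09
G1 X12.17 Y21.54
G1 X3.29 Y17.06
G1 X2.72 Y7.13
G1 X11.05 Y1.68
G1 X19.93 Y6.16
G1 X20.50 Y16.09
; layer 2
G0 Z7.69
G0 X19.02 Y15.35
G1 X12.07 Y19.89
G1 X4.67 Y16.15
G1 X4.20 Y7.87
G1 X11.15 Y3.33
G1 X18.55 Y7.07
G1 X19.02 Y15.35
; layer 3
G0 Z11.54
G0 X17.54 Y14.60
G1 X11.98 Y18.23
G1 X6.06 Y15.24
G1 X5.68 Y8.62
G1 X11.24 Y4.99
G1 X17.16 Y7.98
G1 X17.54 Y14.60
; layer 4
G0 Z15.39
G0 X16.05 Y13.85
G1 X11.89 Y16.58
G1 X7.45 Y14.34
G1 X7.17 Y9.37
G1 X11.33 Y6.64
G1 X15.77 Y8.88
G1 X16.05 Y13.85
; layer 5
G0 Z19.24
G0 X14.57 Y13.10
G1 X11.80 Y14.92
G1 X8.84 Y13.43
G1 X8.65 Y10.12
G1 X11.42 Y8.30
G1 X14.38 Y9.79
G1 X14.57 Y13.10
; layer 6
G0 Z23.08
G0 X13.09 Y12.36
G1 X11.70 Y13.27
G1 X10.22 Y12.52
G1 X10.13 Y10.86
G1 X11.52 Y9.95
G1 X13.00 Y10.70
G1 X13.09 Y12.36
M2 ; end

The solid is a regular 6-sided pyramid, base circumscribed radius ≈ 11.6 mm, apex at z ≈ 26.9 mm. Slicing at Δz = 3.85 mm — 7 equal slices spanning the solid's height, so layer i sits at z = i·h/7 — gives 6 non-empty perimeters. Each is a 6-segment closed polygon; G0 lifts to the layer z and rapids to the start vertex, then G1 traces the edges. The cross-section shrinks linearly with z (the slice at the apex is degenerate and omitted).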